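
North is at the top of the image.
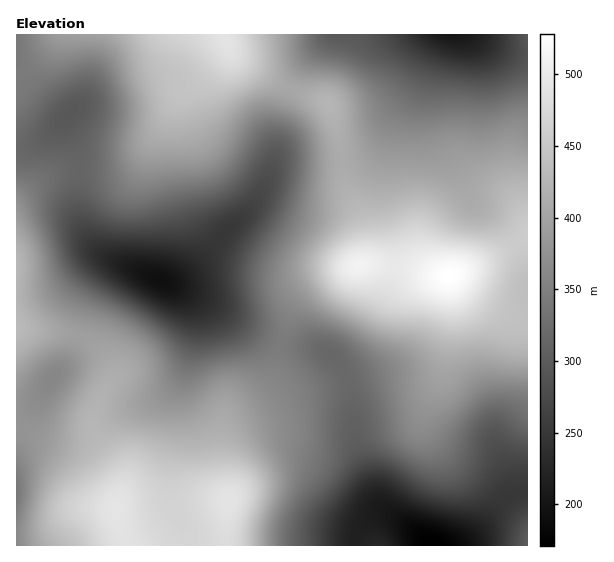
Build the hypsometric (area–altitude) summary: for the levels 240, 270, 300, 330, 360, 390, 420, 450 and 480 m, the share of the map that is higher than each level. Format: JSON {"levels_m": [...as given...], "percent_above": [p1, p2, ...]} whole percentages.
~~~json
{"levels_m": [240, 270, 300, 330, 360, 390, 420, 450, 480], "percent_above": [94, 88, 81, 68, 55, 40, 24, 14, 5]}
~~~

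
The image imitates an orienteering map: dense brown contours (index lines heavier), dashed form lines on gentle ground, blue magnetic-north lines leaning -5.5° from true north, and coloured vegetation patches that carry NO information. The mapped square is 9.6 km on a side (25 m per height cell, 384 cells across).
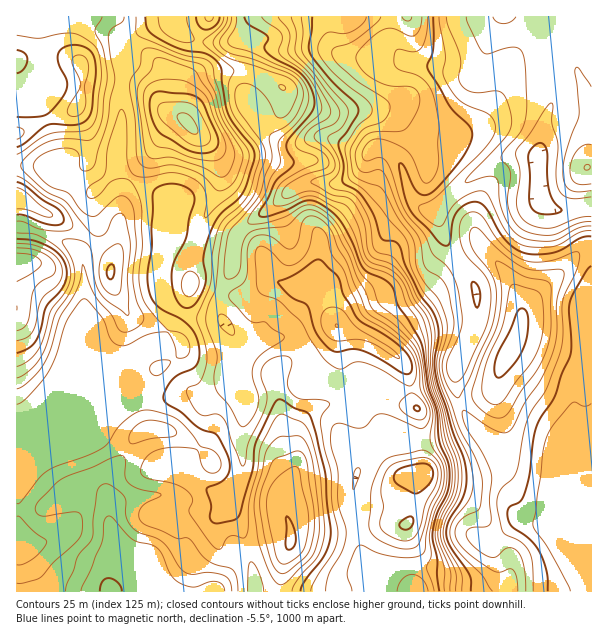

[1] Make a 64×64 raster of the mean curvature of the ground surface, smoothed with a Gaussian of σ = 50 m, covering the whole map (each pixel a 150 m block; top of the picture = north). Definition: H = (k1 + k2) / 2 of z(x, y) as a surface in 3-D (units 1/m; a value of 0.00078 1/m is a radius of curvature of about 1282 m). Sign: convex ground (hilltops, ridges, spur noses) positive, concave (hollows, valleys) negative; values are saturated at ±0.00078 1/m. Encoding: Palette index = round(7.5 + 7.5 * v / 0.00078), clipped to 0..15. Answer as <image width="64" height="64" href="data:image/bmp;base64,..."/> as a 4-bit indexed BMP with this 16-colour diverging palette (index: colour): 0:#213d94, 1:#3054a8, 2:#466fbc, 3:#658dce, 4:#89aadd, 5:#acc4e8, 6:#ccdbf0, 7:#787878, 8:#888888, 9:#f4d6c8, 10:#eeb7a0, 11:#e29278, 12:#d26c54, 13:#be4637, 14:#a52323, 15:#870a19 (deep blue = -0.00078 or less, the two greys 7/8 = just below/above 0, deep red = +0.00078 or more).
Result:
<image width="64" height="64" href="data:image/bmp;base64,Qk12CAAAAAAAAHYAAAAoAAAAQAAAAEAAAAABAAQAAAAAAAAIAAATCwAAEwsAABAAAAAAAAAAlD0hAKhUMAC8b0YAzo1lAN2qiQDoxKwA8NvMAHh4eACIiIgAyNb0AKC37gB4kuIAVGzSADdGvgAjI6UAGQqHAImHaKmKyod3irqt/XRFeGM1Z4h3d4vulmRXeKuVWIeJeIh3eIqod3eZdnrLhUSMllVVZ3Zmesp4qImHnJVpdnhXeJdmiYZmeahUd3iFNJ62VURmZmVWZoy4iHWclohmeFZnmYiIhmebt0aGRoY0r9uoZVZmZURZ3IVmVayYh1Z3ZmZniZmYic2mWJZHlkau/smHZVZmeK7oM0Q2vKmGV3dmdlVmaLupu4V6lmmVV6vNuHh0VnirzIIBMzarmGVnd1Z2VEVozIZnZpuFapRYqqy5iHVoq87rUAA1eHZlVnd3V4dlRYvJZEVXmWRXZFm6m8l3ZGm8zv1xAUjKQ1Zmd3dZuYdUe7hUREZ3VWVFesqb2WVEV5mK7oMSasg0eHZ3eFnLqnVpqYZmZniIdTWbupvJZDRXh2fNl1NqlDeYZneIV5mql3iqmau8u5dUJJy6mrljNFioZ6zbhGl0WJdmd4hWeJmpiJh4mrunVWQijLq6qXREV6p4nP2FaIVpl2Z3iGZ4maqZl1RVZlRYlzFbusuZhkVWnMu+/YRYh4mYZneId3eIiIq6ZVVVRY3aQDq5vbh2VVV87v/+hVd2iphmZ4h3dmZmeKqWZlVGnepAS7ie2FVWZWiZr/2WZlaKl2ZniHd3dmZmeZdlVVebuEJsyI3XRFZ3ZUNZqHZVVYmXZWd4d3d3d2ZoqXd4qpmWM3u4e8czVndmVFqnVERGiYdmZ3eHd3d3dni7u83aeKhDabl7x0Rnh2VUbMdCI1eZh2Z4d4d3d3d3Z5vN3adXqVNIy5ulNHmoZUSP1yAUaZl2ZmiHh3d3d3ZmeamZdUepUzbMmZZWeZdmev/3ADaaqHZmZ4iHd3d3d2ZndlVlVphUNax2mpmZmImu//UBabuod3dmiYZnd3h3d2ZmVWZnh1U1qmRomYiIiHn/kQSbu6h3iHZ5lmZ3eIiHdmh1RohmZUe4VFVnh3dlRttABZu7qHeIZXmnZWd4iIiHipVGl1VVe9lVVWiXZlRb/DADesuoiIdVeal1VniId3ibuXiXVWaM+3ZmaIZVRa/7IAFazKmZhlV5qpZWeId3d4mqvKdmZnrMp1Z5dVVp//kQAUjNuZqXVnmKp0V3d3d2Z2e9p3dmZomXVYl1V7//6UARJr26mqhmeIq4RGd3eHVWZ72WZmZlVWZWmnec/+qqhTITjMqaqXVnm7hEVmaKlleK3IVVV3dmVGi9zN/rhnqnZCFaypqqdVbLuENWVXvKiaqoZERYmIdlat/bu5dVi6d3MTi7mqp1VtunQ0VUau25hlZkNHmWZnZ5zbhVVWnNhXdCN7uqumRXyodkM0aKunVDanM2ioVFiHiZqVI1irlVdkM3vKq5U0apeKcxSLy3QyW+kkqph2eZZ4eadEe6Y0eGQya8q7lTRodp2kBL/aZDNt/WOKiKqbp4mph2e/xBWZZDJ8yau4VFd2jtUF78dERHz/kiZ4u5rLmst2i++jJ6hTI424iruVSZiv5AXvx0RFerylAWm7dpy5vIWMymE4l0M2zqd4rMhM3v/CBc/pVFV5qZcAespjWbmcozaHUzeFNYz8hmeL2k3//FAXnOtlVWi6lxCdymNHqYyjAnmWVmRYztlmeInMeahSAWl53IVWZ6uoIJ/JZFe7mYQSjLl1RIvcllV3Z77SIAA4qFfMdFZmjKcgbtp1aN+3eFN8uoU1nNqGVWVFnfABWtyWWMtkV2aNxzAWmpeM/6Z6dIuYdDe9ynZERDRqwVv/+WVq3IVXdnzYZhAGmc/8dop1qmQgOc3KdURFQzRp3/+lNHnMlmd2WdqKggBH39hpuVe5IBAYvLl1RFVTIQ/9h3U0aLuGVmZFq5u6YQCMpmzYSMYDhAOKqXZVVVd1L8YjZkNHqXVVVUSLuqqlAAZiKLdatAfrQCeql3ZUarqLcyNXdUaHVVRERIvLqHZBAAATRXujGe2UAnq5h0RpzcUyRWiqdWVodUVWi8uWVpqFWccSfZEqy7lRJqunRFjOxCNVZ7yFVpynVneJq7l4rN7/+iBscEqpm6dDWZZEWL3HQ0VEi3NGnLhomZms3Jh3nf+2ICdCepiJqpZEVDRXm7x0RER6czWKuGnN3Mu6hkI1dkRBAjaZh3iJqoZVQ1aJr8hlVoqDJHmoet/9uGRFZBABSIQjeZh3iImaqphUZ4id3KmZm5QkaKmL7dp1M1m6YiWadWmZiHiImZmqqWV4iIeKq83LlSJZy73bqEI0at2oi8uZqoiIiIiImZmZdXiIhVZ4z/uEIlrtzMunITVYzamsy7qqiIiIiHeImIh1V4iWZmV9+mMTfNuZrMgxNFi8uqqYmZmZmZmHZniYh4dWiZd3ZVnaZCScyGebuTE1ec/9lmZ4iImrqYZVaImHh1aJl3dlR8uFNZqnZ4h2Q1it//t1VmZmZ5uoZUVniYh2Z4mJdmZp3JZFZniauneJve7uyFRWZlVWeHVWZWeIiHVomIuGZ5z9hDRWrNzN3LzduHdlREVlVnZVVniGZ3iIdmiYjJd4vf2TJHvup2nJVnYxEjMzNFVndmeIiIdneIh2aIiJh4mau4QlrchBJEABREVlQzNGZVZleqiIdmd3iIZoiIZmd3h2ZEaIUxI2UAJ5vduGVXmWVEWbl3dmd3d4hneIhmZmZmZleXUzRGvrVHmquodmi7p1V7ynZWZ3d3d2eIiHd3ZmeZirhmZmjv/FRVRWZlabzLqb7qZEV3iIiHd4iI"/>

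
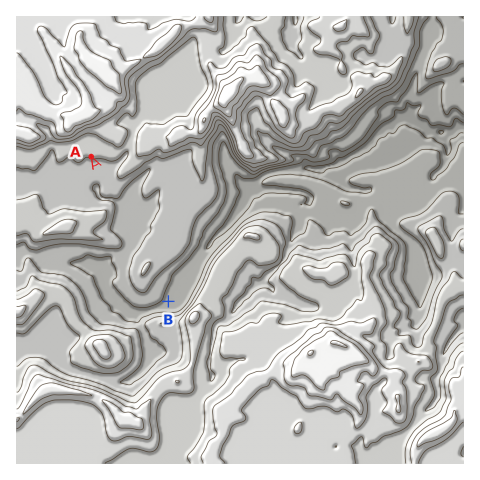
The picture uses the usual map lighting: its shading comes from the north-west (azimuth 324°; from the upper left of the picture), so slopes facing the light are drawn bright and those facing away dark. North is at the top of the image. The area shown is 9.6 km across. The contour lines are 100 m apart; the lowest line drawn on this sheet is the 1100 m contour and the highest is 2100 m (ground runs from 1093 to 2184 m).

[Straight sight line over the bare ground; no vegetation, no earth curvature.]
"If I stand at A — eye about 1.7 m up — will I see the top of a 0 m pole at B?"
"No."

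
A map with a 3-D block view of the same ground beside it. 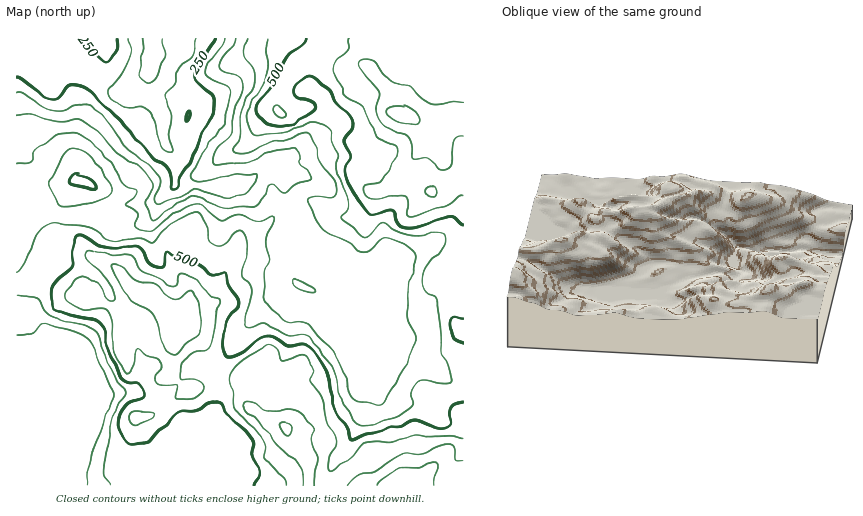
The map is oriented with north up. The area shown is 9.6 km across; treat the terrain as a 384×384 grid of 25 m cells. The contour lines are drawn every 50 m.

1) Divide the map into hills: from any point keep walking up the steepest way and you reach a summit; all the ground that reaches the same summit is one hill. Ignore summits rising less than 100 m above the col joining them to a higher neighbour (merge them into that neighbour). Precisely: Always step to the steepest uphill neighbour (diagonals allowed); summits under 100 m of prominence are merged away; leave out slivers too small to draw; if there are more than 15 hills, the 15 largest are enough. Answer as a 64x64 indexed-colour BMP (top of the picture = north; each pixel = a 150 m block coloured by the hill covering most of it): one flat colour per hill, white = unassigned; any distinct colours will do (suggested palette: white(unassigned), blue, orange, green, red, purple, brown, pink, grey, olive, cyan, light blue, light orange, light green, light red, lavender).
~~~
<image width="64" height="64" href="data:image/bmp;base64,Qk12CAAAAAAAAHYAAAAoAAAAQAAAAEAAAAABAAQAAAAAAAAIAAATCwAAEwsAABAAAAAAAAAA////ALR3HwAOf/8ALKAsACgn1gC9Z5QAS1aMAMJ34wB/f38AIr28AM++FwDox64AeLv/AIrfmACWmP8A1bDFABERERERERERERERERERERERERERERERERERERERERERERERERERERERMxEREREREREREREREREREREREREREREREREREREREREzMREREREREREREREREREREREREREREREREREREREREzMzEREREREREREREREREREREREREREREREREREREREzMzMzEREREREREREREREREREREREREREREREREREzMzMzMzMxERERERERERERERERERERERERERERERERMzMzMzMzMzMREREREREREREREREREREREREREREREREzMzMzMzMzMzMRERERERERERERERERERERERERERERETMzMzMzMzMzMxERERERERERERERERERERERERERERERMzMzMzMzMzMzEREREREREREREREREREREREREREREREzMzMzMzMzMzMRERERERERERERERERERERERERERERERMzMzMzMzMzMxEREREREREREREREREREREREREREREREzMzMzMzMzMzMREREREREREREREREREREREREREREREzMzMzMzMzMzMxERERERERERERERERERERERERERERETMzMzMzMzMzMzERERERERERERERERERERERERERERERMzMzMzMzMzMzMRERERERERERERERERERERIiEREREREzMzMzMzMzMzMRERERERERERERERERERERIiIREREREzMzMzMzMzMzMzERERERERERERERERESIiIiIhEREREzMzMzMzMzMzMzMxERERERERERERERESIiIiIiEREzMzMzMzMzMzMzMzMzMRERERERERERERESIiIiIiIRERMzMzMzMzMzMzMzMzMxERERERERERERERIiIiIiIhERMzMzMzMzMzMzMzMzMzMRERERERERERERIiIiIiIiEREzMzMzMzMzMzMzMzMzMzEREREREREREREiIiIiIiIREzMzMzMzMzMzMzMzMzMzMRERERERERERESIiIiIiIhEzMzMzMzMzMzMzMzMzMzMzERERERERERESIiIiIiIiETMzMzMzMzMzMzMzMzMzMzMxERERERERERIiIiIiIiIREzMzMzMzMzMzMzMzMzMzMzMxERERERERIiIiIiIiIhETMzMzMzMzMzMzMzMzMzMzMzEREREREREiIiIiIiIiEREzMzMzMzMzMzMzMzMzMzMzMREREREREiIiIiIiIiIRETMzMzMzMzMzMzMzMzMzMzMxEREREREiIiIiIiIiIhEREzMzMzMzMzMzMzMzMzMzMzEREREREiIiIiIiIiIiERERMzMzMzMzMzMzMzMzMzMzMREREREiIiIiIiIiIiIREREzMzMzMzMzMzMzMzMzMzMzEREREiIiIiIiIiIiIhERETMzMzMzMzMzMzMzMzMzMzMREREiIiIiIiIiIiIiEREREzMzMzMzMzMzETMzMzMzMxERIiIiIiIiIiIiIiIRERETMzMzMzMzMzERETMzMzMzMzIiIiIiIiIiIiIiIhERERMzMzMzMzMzEREREzMzMzMzMiIiIiIiIiIiIiIiEREREzMzMzMzMzERERETMzMzMzMyIiIiIiIiIiIiIiIRERERMzMzMzMzEREREREzMzMzMyIiIiIiIiIiIiIiIhERERERERMzMzMRERERETMzMzMzIiIiIiIiIiIiIiIiERERERERERERMxERERERMzMzMzIiIiIiIiIiIiIiIiIREREREREREREREREREREzMzMzIiIiIiIiIiIiIiIiIhEREREREREREREREREREzMzMzMiIiIiIiIiIiIiIiIiERERERERERERERESIiIiIiMzMzIiIiIiIiIiIiIiIiIRERERERERERERERIiIiIiIjMzIiIiIiIiIiIiIiIiIhEREREREREREREREiIiIiIiIiIiIiIiIiIiIiIiIiIiERERERERERERERESIiIiIiIiIiIiIiIiIiIiIiIiIiIREREREREREREREREiIiIiIiIiIiIiIiIiIiIiIiIiIhERERERERERERERERIiIiIiIiIiIiIiIiIiIiIiIiIiEREREREREREREREREiIiIiIiIiIiIiIiIiIiIiIiIiIRERERERERERERERERIiIiIiIiIiIiIiIiIiIiIiIiIhEREREREREREREREREiIiIiIiIiIiIiIiIiIiIiIiIiERERERERERERERERERIiIiIiIiIiIiIiIiIiIiIiIiIREREREREREREREREREiIiIiIiIiIiIiIiIiIiIiIiIhERERERERERERERERESIiIiIiIiIiIiIiIiIiIiIiIiERERERERERERERERESIiIiIiIiIiIiIiIiIiIiIiIiIRERERERERERERERESIiIiIiIiIiIiIiIiIiIiIiIiIhEREREREREREREREiIiIiIiIiIiIiIiIiIiIiIiIiIiERERERERERERESIiIiIiIiIiIiIiIiIiIiIiIiIiIiIRERERERERERESIiIiIiIiIiIiIiIiIiIiIiIiIiIiIhERERERERERERIiIiIiIiIiIiIiIiIiIiIiIiIiIiIiERERERERERERESIiIiIiIiIiIiIiIiIiIiIiIiIiIiIRERERERERERERIiIiIiIiIiIiIiIiIiIiIiIiIiIiIhERERERERERERIiIiIiIiIiIiIiIiIiIiIiIiIiIiIi"/>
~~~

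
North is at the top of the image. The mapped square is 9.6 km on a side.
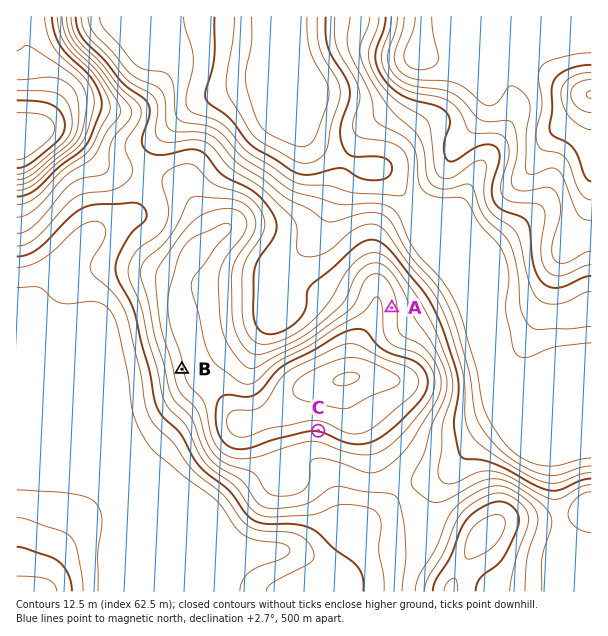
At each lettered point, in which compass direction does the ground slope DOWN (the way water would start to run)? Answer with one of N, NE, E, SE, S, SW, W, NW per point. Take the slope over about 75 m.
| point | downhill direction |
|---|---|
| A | E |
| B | W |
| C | S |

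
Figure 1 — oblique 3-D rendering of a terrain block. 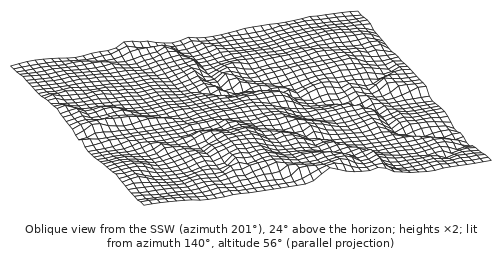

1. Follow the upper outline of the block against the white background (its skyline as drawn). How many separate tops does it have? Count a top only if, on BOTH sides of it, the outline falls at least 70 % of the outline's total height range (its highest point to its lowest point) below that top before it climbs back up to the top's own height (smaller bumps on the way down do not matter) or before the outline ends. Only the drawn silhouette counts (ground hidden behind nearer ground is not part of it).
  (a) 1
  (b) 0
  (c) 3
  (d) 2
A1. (b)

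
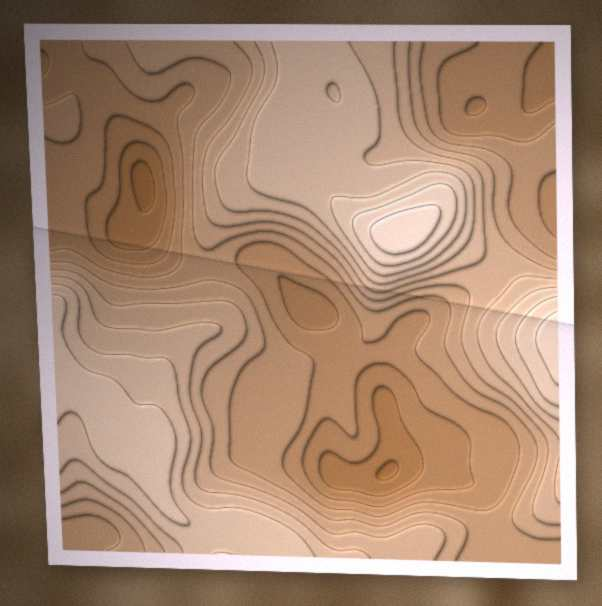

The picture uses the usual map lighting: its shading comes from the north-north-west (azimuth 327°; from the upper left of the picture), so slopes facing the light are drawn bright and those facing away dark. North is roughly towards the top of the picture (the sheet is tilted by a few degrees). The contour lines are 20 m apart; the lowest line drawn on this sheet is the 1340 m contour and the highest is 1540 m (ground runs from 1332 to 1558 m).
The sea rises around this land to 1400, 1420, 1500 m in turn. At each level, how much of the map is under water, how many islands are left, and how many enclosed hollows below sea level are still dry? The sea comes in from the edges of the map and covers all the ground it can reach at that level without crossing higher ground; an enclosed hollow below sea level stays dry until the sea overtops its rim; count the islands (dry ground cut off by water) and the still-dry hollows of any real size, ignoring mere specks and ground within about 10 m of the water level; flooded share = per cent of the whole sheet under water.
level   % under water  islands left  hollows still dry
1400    14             0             1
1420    45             0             0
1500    91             1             0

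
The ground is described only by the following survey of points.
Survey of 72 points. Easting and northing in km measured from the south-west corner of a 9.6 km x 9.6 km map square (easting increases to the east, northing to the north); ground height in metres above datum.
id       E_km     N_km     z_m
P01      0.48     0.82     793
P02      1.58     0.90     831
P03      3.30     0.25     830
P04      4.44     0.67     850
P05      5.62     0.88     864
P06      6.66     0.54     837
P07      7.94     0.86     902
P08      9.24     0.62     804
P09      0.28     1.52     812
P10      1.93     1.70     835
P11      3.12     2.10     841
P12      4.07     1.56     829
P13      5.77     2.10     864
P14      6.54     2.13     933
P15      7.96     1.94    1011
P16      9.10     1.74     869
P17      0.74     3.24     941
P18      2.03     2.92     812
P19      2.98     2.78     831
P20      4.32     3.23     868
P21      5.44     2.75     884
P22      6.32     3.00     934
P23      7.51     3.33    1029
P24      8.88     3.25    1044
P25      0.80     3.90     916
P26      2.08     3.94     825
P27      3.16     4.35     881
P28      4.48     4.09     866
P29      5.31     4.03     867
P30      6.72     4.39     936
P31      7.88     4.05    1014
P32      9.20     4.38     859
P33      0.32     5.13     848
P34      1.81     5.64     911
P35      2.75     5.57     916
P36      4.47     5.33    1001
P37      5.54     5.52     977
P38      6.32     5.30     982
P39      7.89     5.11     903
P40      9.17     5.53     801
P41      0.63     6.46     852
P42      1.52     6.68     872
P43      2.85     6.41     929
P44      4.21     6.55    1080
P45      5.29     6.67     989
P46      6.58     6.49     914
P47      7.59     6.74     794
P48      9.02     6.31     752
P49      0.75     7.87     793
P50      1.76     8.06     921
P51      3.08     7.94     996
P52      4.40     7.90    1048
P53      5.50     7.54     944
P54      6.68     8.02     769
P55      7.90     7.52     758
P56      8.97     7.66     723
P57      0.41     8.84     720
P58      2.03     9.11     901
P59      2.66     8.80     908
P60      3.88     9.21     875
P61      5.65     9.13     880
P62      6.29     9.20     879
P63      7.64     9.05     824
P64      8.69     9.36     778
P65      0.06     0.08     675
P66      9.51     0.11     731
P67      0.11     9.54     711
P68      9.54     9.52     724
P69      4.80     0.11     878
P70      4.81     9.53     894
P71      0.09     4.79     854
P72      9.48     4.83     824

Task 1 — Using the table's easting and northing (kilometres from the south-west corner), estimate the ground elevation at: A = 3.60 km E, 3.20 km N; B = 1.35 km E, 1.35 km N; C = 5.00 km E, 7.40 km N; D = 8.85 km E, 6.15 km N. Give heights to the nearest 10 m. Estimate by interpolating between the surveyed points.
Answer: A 860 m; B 830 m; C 1040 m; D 770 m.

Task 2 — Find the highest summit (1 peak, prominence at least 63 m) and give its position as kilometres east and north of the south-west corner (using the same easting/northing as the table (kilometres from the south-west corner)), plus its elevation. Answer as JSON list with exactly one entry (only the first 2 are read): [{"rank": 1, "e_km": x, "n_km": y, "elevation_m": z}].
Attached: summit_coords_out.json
[{"rank": 1, "e_km": 4.16, "n_km": 6.49, "elevation_m": 1083}]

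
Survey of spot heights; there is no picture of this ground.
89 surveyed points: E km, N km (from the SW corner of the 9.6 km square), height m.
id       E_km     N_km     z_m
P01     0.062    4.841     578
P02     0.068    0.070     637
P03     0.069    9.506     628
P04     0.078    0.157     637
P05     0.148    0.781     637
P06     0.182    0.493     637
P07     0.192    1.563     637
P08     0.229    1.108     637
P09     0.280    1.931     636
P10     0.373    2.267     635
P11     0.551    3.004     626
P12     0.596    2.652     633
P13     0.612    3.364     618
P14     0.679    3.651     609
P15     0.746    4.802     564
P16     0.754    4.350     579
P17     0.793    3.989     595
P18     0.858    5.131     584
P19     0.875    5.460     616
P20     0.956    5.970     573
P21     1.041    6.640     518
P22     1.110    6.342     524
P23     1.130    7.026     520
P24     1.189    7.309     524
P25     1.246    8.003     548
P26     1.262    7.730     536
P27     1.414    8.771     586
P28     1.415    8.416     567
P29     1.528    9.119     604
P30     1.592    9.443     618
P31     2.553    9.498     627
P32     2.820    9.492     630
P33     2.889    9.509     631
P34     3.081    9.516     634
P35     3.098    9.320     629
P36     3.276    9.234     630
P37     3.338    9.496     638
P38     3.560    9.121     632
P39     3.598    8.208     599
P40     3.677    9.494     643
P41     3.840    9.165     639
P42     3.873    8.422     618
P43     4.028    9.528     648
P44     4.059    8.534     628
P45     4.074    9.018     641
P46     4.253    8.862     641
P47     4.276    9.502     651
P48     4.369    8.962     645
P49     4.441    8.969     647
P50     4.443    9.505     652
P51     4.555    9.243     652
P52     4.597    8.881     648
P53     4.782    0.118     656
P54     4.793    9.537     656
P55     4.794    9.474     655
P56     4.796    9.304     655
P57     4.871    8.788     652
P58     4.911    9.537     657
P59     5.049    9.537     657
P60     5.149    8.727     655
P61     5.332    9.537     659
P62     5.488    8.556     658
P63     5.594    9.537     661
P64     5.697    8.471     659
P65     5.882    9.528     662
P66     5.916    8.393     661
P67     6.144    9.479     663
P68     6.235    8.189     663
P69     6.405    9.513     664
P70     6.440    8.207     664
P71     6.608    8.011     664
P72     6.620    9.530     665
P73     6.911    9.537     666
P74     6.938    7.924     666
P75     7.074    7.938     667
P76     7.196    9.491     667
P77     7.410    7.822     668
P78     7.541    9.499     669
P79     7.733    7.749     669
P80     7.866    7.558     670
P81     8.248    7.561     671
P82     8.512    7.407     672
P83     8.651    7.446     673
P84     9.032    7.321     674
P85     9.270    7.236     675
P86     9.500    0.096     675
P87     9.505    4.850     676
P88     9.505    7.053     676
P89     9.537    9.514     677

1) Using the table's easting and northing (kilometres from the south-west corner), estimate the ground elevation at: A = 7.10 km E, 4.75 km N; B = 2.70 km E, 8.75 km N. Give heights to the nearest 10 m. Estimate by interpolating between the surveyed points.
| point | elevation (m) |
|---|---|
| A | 670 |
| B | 600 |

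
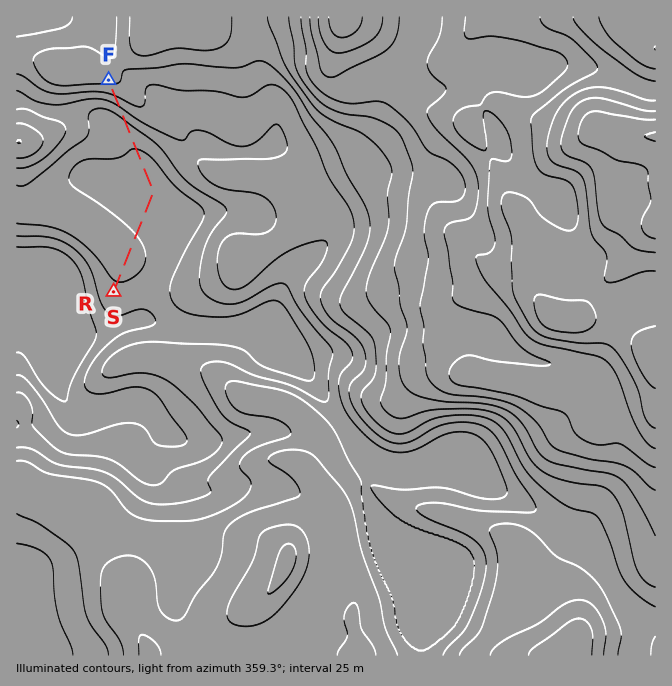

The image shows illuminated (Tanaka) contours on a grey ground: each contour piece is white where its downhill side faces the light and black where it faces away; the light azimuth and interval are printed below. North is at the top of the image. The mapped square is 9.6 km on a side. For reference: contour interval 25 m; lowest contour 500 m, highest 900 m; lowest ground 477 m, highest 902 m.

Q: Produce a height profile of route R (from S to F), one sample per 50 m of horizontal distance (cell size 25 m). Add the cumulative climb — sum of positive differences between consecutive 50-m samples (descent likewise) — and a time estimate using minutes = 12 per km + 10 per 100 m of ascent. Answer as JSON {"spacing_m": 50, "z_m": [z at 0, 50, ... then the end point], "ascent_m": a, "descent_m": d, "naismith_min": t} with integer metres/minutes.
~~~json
{"spacing_m": 50, "z_m": [543, 545, 547, 550, 552, 553, 555, 557, 558, 559, 560, 560, 560, 560, 559, 557, 556, 553, 551, 548, 546, 544, 544, 544, 544, 544, 544, 544, 544, 544, 544, 544, 544, 544, 544, 544, 544, 544, 544, 544, 544, 544, 544, 545, 547, 548, 550, 551, 553, 554, 556, 559, 562, 565, 569, 573, 578, 583, 588, 594, 600, 607, 614, 622, 629, 636, 643, 649, 654, 655], "ascent_m": 129, "descent_m": 16, "naismith_min": 54}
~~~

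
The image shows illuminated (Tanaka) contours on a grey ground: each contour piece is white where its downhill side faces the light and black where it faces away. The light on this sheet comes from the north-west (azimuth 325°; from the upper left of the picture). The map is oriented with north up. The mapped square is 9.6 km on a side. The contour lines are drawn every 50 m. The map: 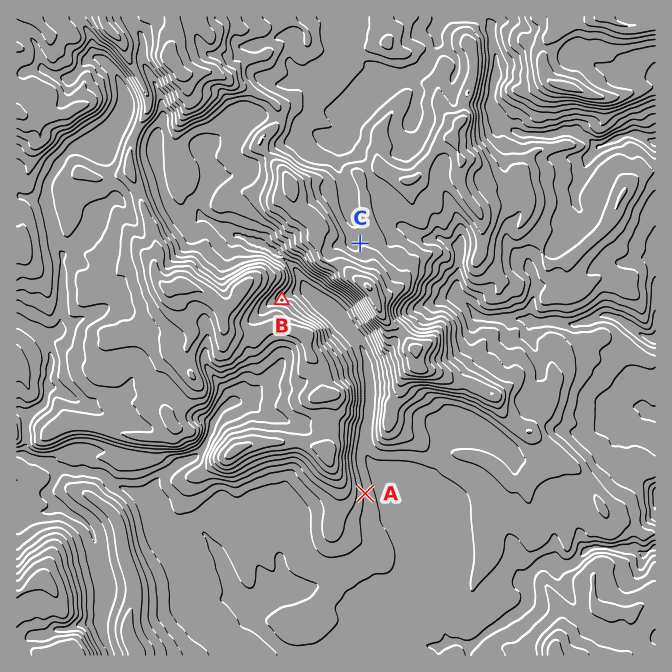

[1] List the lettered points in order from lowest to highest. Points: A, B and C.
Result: A B C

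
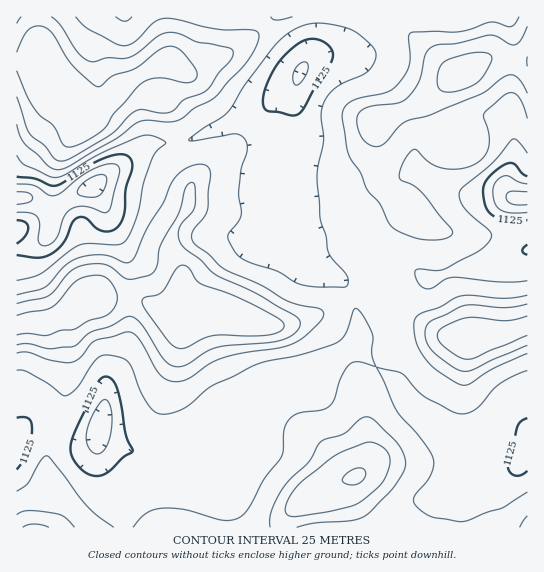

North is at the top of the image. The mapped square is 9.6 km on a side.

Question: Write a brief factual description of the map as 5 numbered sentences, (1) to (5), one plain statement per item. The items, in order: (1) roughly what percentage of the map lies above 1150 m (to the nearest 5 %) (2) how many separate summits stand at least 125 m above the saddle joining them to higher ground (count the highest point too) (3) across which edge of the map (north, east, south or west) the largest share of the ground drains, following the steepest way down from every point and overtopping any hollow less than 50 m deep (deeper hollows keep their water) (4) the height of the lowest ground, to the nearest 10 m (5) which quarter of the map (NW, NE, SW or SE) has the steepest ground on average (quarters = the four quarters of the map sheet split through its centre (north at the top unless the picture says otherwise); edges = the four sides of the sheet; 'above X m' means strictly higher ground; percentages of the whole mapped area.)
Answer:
(1) Roughly 65 % of the ground is higher than 1150 m.
(2) Counting only tops that stand 125 m proud, the map has 1 summit.
(3) The largest share of the runoff leaves by the western edge.
(4) The lowest point is down at roughly 1060 m.
(5) The steepest ground, on average, is in the north-west quarter.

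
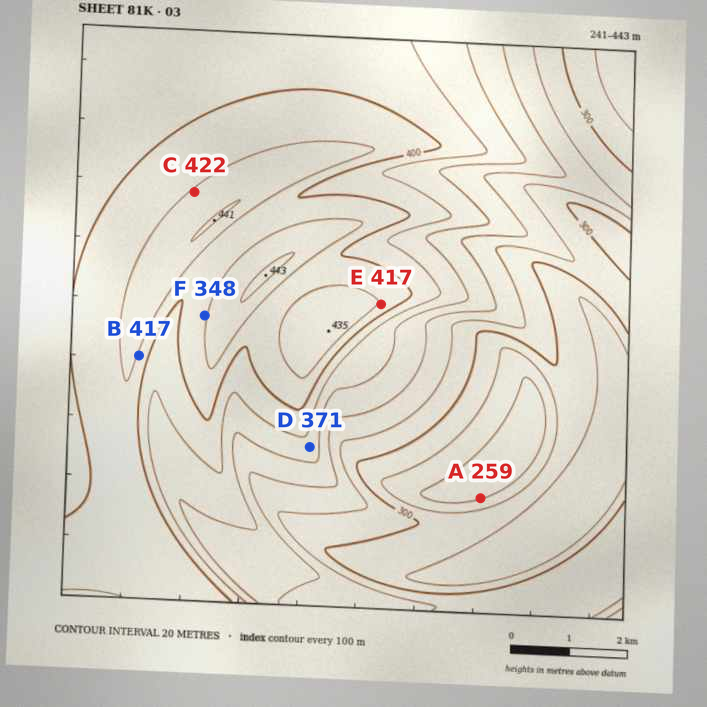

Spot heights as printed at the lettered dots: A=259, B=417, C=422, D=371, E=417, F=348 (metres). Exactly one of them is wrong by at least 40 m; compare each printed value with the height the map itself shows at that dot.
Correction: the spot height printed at F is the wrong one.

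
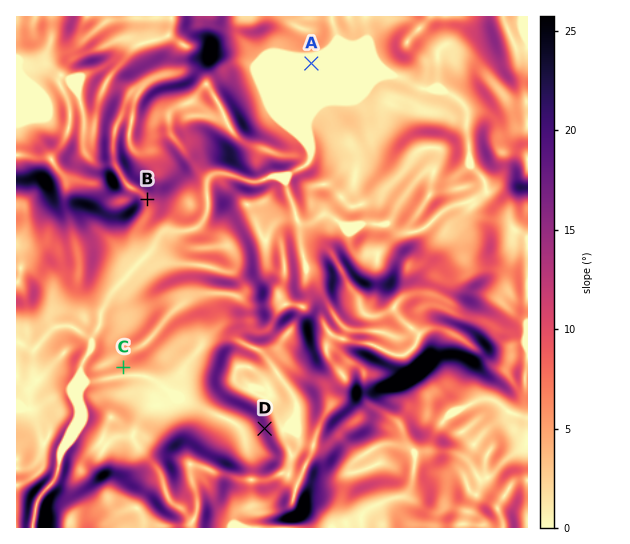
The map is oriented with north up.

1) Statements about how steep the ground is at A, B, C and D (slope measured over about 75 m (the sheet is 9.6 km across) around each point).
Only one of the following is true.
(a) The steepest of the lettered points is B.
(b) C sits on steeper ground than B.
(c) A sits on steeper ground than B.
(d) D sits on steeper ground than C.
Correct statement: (d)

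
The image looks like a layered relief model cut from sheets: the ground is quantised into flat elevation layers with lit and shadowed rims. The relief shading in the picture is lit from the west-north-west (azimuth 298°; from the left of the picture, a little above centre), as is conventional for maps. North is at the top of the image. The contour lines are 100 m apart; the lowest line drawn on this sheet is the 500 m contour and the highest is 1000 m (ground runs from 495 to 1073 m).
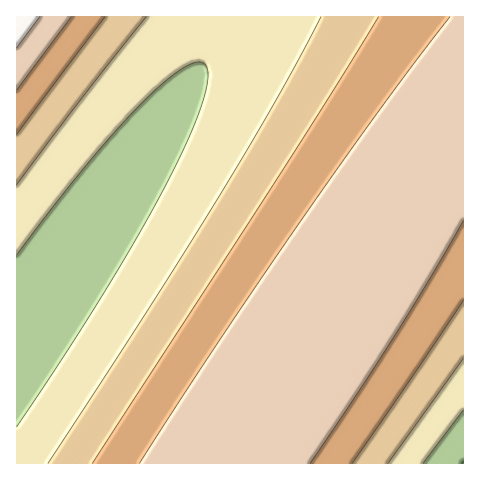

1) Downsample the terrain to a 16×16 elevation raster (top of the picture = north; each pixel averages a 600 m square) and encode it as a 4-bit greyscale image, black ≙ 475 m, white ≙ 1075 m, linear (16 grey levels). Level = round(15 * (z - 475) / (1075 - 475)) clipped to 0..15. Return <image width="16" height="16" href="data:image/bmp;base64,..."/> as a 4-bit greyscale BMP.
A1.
<image width="16" height="16" href="data:image/bmp;base64,Qk32AAAAAAAAAHYAAAAoAAAAEAAAABAAAAABAAQAAAAAAIAAAAATCwAAEwsAABAAAAAAAAAAAAAAABEREQAiIiIAMzMzAERERABVVVUAZmZmAHd3dwCIiIgAmZmZAKqqqgC7u7sAzMzMAN3d3QDu7u4A////AEZ5rM3cuoZCRWibzd3Ll1M0V4q83cupdSNGeazN3LqGI0Vom83cy5ciNFeKvN3LqSIjRnmszcy6MiNFaJvM3LozIjRXmrzMy0MyNFaJq8zLVDMzRXibzMx1QzM0Z5q8zIZUMzRWiavMqGVDNEZ4m7y5dkQzRWeau9uXVENEV4mr"/>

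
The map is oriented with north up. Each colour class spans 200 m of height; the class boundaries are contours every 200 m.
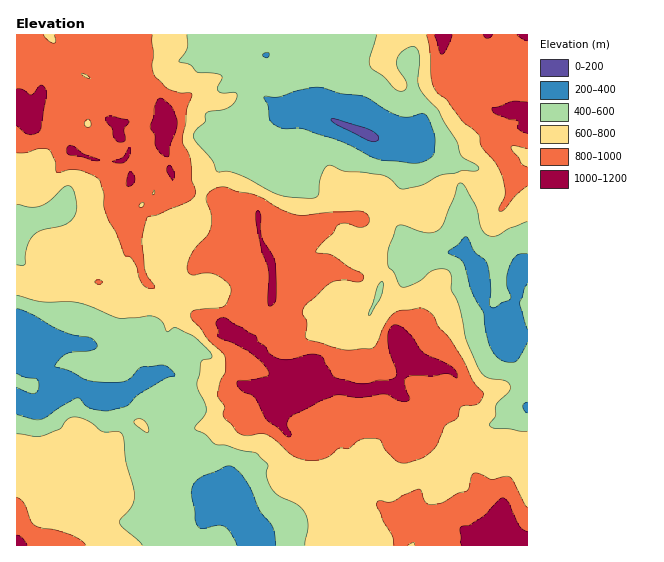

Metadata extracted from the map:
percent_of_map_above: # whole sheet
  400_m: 91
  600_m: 66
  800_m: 34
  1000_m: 6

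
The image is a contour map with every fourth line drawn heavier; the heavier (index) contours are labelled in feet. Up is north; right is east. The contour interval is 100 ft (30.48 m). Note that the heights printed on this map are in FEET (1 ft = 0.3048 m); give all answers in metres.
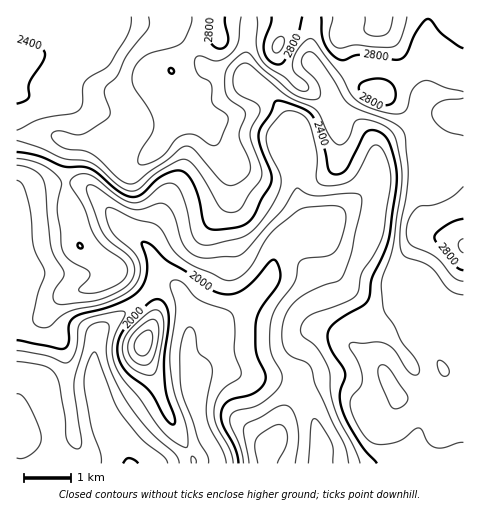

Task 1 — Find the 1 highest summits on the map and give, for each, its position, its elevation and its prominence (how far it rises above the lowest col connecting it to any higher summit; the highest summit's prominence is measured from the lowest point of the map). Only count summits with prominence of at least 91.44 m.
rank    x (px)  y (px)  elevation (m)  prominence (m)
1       144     343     720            125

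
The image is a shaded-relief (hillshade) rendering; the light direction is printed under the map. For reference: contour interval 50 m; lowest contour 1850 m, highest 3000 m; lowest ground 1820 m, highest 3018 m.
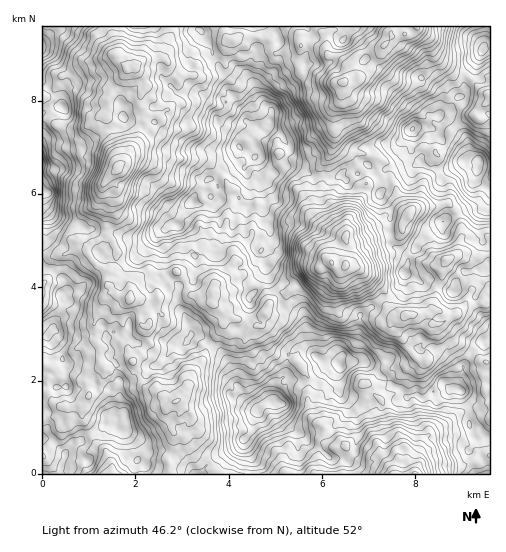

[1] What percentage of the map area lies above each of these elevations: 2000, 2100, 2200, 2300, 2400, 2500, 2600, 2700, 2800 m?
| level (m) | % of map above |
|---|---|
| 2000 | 96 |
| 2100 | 89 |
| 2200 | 78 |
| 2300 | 62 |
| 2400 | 44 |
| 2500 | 25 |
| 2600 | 13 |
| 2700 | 7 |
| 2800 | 4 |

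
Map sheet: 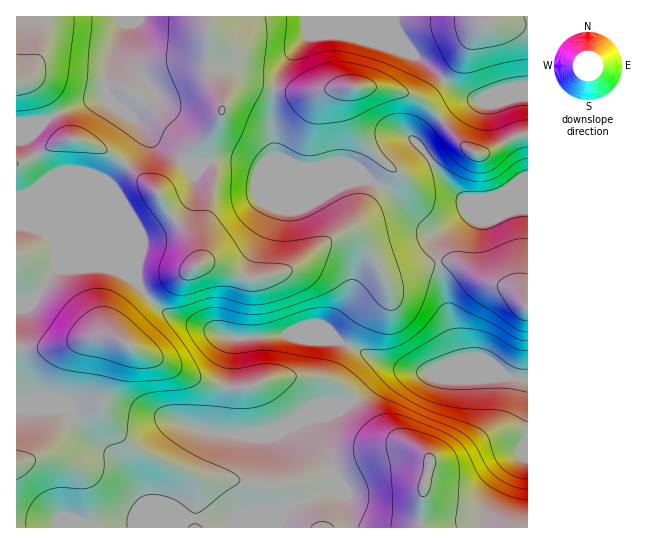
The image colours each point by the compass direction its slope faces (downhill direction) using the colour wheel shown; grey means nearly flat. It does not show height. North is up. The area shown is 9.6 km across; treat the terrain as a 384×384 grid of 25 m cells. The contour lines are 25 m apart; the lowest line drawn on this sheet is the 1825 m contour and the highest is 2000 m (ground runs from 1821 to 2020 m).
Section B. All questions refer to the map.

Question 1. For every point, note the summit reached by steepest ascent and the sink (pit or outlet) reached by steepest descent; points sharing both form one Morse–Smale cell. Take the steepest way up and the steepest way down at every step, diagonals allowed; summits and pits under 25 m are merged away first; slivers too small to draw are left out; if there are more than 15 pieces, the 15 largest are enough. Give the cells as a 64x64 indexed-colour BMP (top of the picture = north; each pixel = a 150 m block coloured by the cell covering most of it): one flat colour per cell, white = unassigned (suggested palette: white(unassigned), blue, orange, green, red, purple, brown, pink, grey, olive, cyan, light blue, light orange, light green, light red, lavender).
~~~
<image width="64" height="64" href="data:image/bmp;base64,Qk12CAAAAAAAAHYAAAAoAAAAQAAAAEAAAAABAAQAAAAAAAAIAAATCwAAEwsAABAAAAAAAAAA////ALR3HwAOf/8ALKAsACgn1gC9Z5QAS1aMAMJ34wB/f38AIr28AM++FwDox64AeLv/AIrfmACWmP8A1bDFABERERERERERERERERERERETMzMzMzMzMzMzMzMzMzMzERERERERERERERERERERERMzMzMzMzMzMzMzMzMzMzMRERERERERERERERERERERETMzMzMzMzMzMzMzMzMzMxERERERERERERERERERERERETMzMzMzMzMzMzMzMzMzERERERERERERERERERERERERERMzMzMzMzMzMzMzMzMRERERERERERERERERERERERERETMzMzMzMzMzMzMzMxERERERERERERERERERERERERERMzMzMzMzMzMzMzMzEREREREREREREREREREREREREREzMzMzMzMzMzMzMzMREREREREREREREREREREREREREzMzMzMzMzMzMzMzMxERERERERERERERERERERERERETMzMzMzMzMzMzMzMzERERERERERERERERERERERERETMzMzMzMzMzMzMzMzMRERERERERERERERERERERERERMzMzMzMzMzMzMzMzMxEREREREREREREREREREREREREzMzMzMzMzMzMzMzMzERERERERERERERERERERERERETMzMzMzMzMzMzMzMzMRERERERERERERERERERERERERETMzMzMzMzMzMzMzMxEREREREREREREREREREREREREREzMzMzMzMzMzMzMzEREREREREREREREREREREREREREREzMzMzMzMzMzMzMRERERERERERERERERERERERERERERMzMzMzMzMzMzMxERERERERERERERERERERERERERERETMzMzMzMzMzMzEREREREREREREREREREREREREREREREzMyIiIiIimZkRERERERERERERERERERERERERERERESIiIiIiKZmZmREREREREREREREREREREREREREREREiIiIiIimZmZmZERERERERERERERERERERERERERERIiIiIiIiKZmZmZkRERERERERERERERERERERERESIiIiIiIiIiIpmZmZmRERERERERERERERERIiIiIiIiIiIiIiIiIiIimZmZmZEREREREREREREREiIiIiIiIiIiIiIiIiIiIimZmZmZkRERERERERERERIiIiIiIiIiIiIiIiIiIiIiKZmZmZmRERERERERERESIiIiIiIiIiIiIiIiIiIiIiIpmZmZmZERERERERERESIiIiIiIiIiIiIiIiIiIiIiIimZmZmZ0RERERERERESIiIiIiIiIiIiIiIiIiIiIiIiKZmZmZ3RERERERERESIiIiIiIiIiIiIiIiIiIiIiIiKZmZmd3dERERERERESIiIiIiIiIiIiIiIiIiIiLiIiIpmZnd3d0RERERERESIiIiIiIiIiIiIiIiIiIiLu7uIimZ3d3d3RERERERESIiIiIiIiIiIiIiIiIiIiIu7u7u7d3d3d3dEREREREiIiIiIiJCIiIiIiIiIiIiIu7u7u7t3d3d3d0RERESIiIiIiIiIkIiIiIiIiIiIiIu7u7u7u3d3d3d3REREiIiIiIiIiIkQiIiIiIiIiIiIu7u7u7u7d3d3d3dESIiIiIiIiIiIiREIiIiIiIiIiIi7u7u7uZu3d3d3d0iIiIiIiIiIiIiREQiIiIiIiIiIiIu7u7uZmZt3d3d3SIiIiIiIiIiIiRERCIiIiIiIiIiIi7u7uZmZmZmbMzdIiIiIiIiIiIiJEREIiIiIiIiIiIiIu7uZmZmZmzMzMwiIiIiIiIiIiJEREQiIiIiIiIiIiIi7uZmZmZmzMzMzCIiIiIiIiIiJEREREIiIiIiIiIiIiIuZmZmZmzMzMzMIiIiIiIiIiJEREREQiIiIiIiIiiIiIhmZmZmzMzMzMwiIiIiIiIiJERERERCIiIiIiIoiIiIiGZmZmzMzMzMzCIiIiIiIiJERERERCIiIiIiKIiIiIiIZmZmzMzMzMzMIiIiIiIiREREREREIiIiIiiIiIiIiIZmZmzMzMzMzMwiIiIiIiREREREREQiIiIiiIiIiIiIZmZmbMzM///MzCIiIiJERERERERERCIiIiKIiIiIiIZmZmbMzM////zMIiIiREREREREREREQiIiIoiIiIiIhmZmZmzM//////8iIiRERERERERERERCIiIiiIiIiIhmZmZmZsz//////wAABEREREREREREREQiIiKIiIiIiGZmZmZmb///////AAAKpEREQERERERERCIiIoiIiIiGZmZmZmZVX/////8AAKqqqkQABEREREREIiIiiIiIiIZmZmZmZVVVX////wAKqqqqoAAAREREREuyIiKIhViIiGZmZlVVVVV3d///AKqqqqqgAABERERES7u7u1VVVVVVVVVVVVVVd3d3d3cAqqqqqqAAAERERES7u7u7tVVVVVVVVVVVVVd3d3d3dwCqqqqqqgAERERERLu7u7u1VVVVVVVVVVVVd3d3d3d3AKqqqqqqAEREREREu7u7u7tVVVVVVVVVVVd3d3d3d3cAqqqqqqoERERERES7u7u7u7VVVVVVVVVXd3d3d3d3dwCqqqqqqgRERERERLu7u7u7tVVVVVVVVVd3d3d3d3d3AKqqqqqqpEREREREu7u7u7u7VVVVVVVVd3d3d3d3d3cAqqqqqqqkRERERES7u7u7u7u7tVVVVVV3d3d3d3d3dwCqqqqqqqRERERERLu7u7u7u7u7tVVVV3d3d3d3cAAA"/>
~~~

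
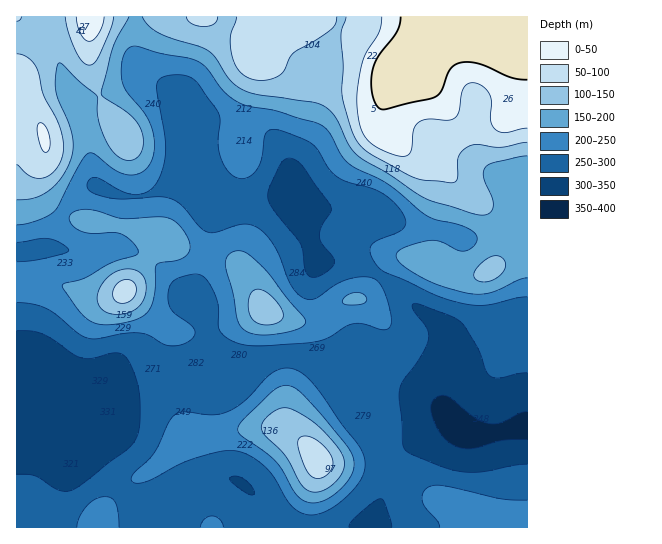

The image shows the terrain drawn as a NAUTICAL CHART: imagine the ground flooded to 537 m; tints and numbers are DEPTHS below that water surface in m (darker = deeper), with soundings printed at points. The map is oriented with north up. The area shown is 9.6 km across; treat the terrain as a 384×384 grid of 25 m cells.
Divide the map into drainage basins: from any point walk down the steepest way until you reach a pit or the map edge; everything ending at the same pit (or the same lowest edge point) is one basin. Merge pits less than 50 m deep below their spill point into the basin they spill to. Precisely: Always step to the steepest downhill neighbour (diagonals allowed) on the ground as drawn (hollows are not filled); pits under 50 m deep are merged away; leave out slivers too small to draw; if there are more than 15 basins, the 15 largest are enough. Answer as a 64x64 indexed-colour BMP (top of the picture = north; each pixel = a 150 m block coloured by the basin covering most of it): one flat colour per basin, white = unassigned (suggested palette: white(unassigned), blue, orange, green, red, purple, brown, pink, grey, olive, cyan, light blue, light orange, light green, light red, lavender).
<image width="64" height="64" href="data:image/bmp;base64,Qk12CAAAAAAAAHYAAAAoAAAAQAAAAEAAAAABAAQAAAAAAAAIAAATCwAAEwsAABAAAAAAAAAA////ALR3HwAOf/8ALKAsACgn1gC9Z5QAS1aMAMJ34wB/f38AIr28AM++FwDox64AeLv/AIrfmACWmP8A1bDFADMzMzMzERERERERERERERERERERERERERERERERERERMzMzMzMxEREREREREREREREREREREREREREREREREREzMzMzMzERERERERERERERERERERERERERERERERERETMzMzMzMxERERERERERERERERERERERERERERERERERMzMzMzMzMREREREREREREREREREREREREREREREREREzMzMzMzMzERERERERERERERERERERERERERERERERETMzMzMzMzMzERERERERERERERERERERERERERERERERMzMzMzMzMzMxEREREREREREREREREREREREREREREREzMzMzMzMzMzMRERERERERERERERERERERERERERERETMzMzMzMzMzMzERERERERERERERERERERERERERERERMzMzMzMzMzMzMzEREREREREREREREREREREREREREREzMzMzMzMzMzMzMzERERERERERERERERERERERERERETMzMzMzMzMzMzMzMzMzMxEzERERERERERERERERERERMzMzMzMzMzMzMzMzMzMzMzMREREREREREREREREREREzMzMzMzMzMzMzMzMzMzMzMxERERERERERERERERERETMzMzMzMzMzMzMzMzMzMzMzERERERERERERERERERERMzMzMzMzMzMzMzMzMzMzMzMREREREREREREREREREREzMzMzMzMzMzMzMzMzMzMzMxERERERERERERERERERETMzMzMzMzMzMzMzMzMzMzMzERERERERERERERERERERMzMzMzMzMzMzMzMzMzMzMzMREREREREREREREREREREzMzMzMzMzMzMzMzMzMzMzMxERERERERERERERERERETMzMzMzMzMzMzMzMzMzMzMzERERERERERERERERERERMzMzMzMzMzMzMzMzMzMzMzMREREREREREREREREREREzMzMzMzMzMzMzMzMzMzMzMxERERERERERERERERERETMzMzMzMzMzMzMxMzMzMzMzERERERERERERERERERERMzMzMzMzMzMzERERERMzMzEREREREREREREREREREREzMzMzMzMzMzERERERERMzIiIiERERERERERERERERETMzMzMzMzMzERERERERERIiIiIiERERERERERERERERMzMzMzMzMzERERERERERIiIiIiIiEREREREREREREREzMzMzEREREREREREREREiIiIiIiIiERERERERERERETMzMREREREREREREREREiIiIiIiIiIhERERERERERERERERERERERERERERERESIiIiIiIiIiERERERERERERERERERERERERERERERESIiIiIiIiIiIhERERERERERERERERERERERERERERESIiIiIiIiIiIiIRESERERERERERERERERERERERESIiIiIiIiIiIiIiIiIiIRERERERERERERERERERERIiIiIiIiIiIiIiIiIiIiIiERERERERERERERERERESIiIiIiIiIiIiIiIiIiIiIiIREREREREREREREREREiIiIiIiIiIiIiIiIiIiIiIiIhEREREREREREREREREiIiIiIiIiIiIiIiIiIiIiIiIiERERERERERERERERESIiIiIiIiIiIiIiIiIiIiIiIiIRERERERERERERERERIiIiIiIiIiIiIiIiIiIiIiIiIiEREREREREREREREREiIiIiIiIiIiIiIiIiIiIiIiIiIRERERERERERERERESIiIiIiIiIiIiIiIiIiIiIiIiIhERERERERERERERERIiIiIiIiIiIiIiIiIiIiIiIiIiEREREREREREREREREiIiIiIiIiIiIiIiIiIiIiIiIiIRERERERERERERERESIiIiIiIiIiIiIiIiIiIiIiIiERERERERERERERERESIiIiIiIiIiIiIiIiIiIiIiIhERERERERERERERERERIiIiIiIiIiIiIiIiIiIiIiIREREREREREREREREREREiIiIiIiIiIiIiIiIiIiIiIREREREREREREREREREREiIiIiIiIiIiIiIiIiIiIiIRERERERERERERERERERESIiIiIiIiIiIiIiIiIiIiIhERERERERERERERERERESIiIiIiIiIiIiIiIiIiIiIiERERERERERERERERERESIiIiIiIiIiIiIiIiIiIiIiIRERERERERERERERERERIiIiIiIiIiIiIiIiIiIiIiIhERERERERERERERERERIiIiIiIiIiIiIiIiIiIiIiIiEREREREREREREREREREiIiIiIiIiIiIiIiIiIiIiIiIhERERERERERERERERESIiIiIiIiIiIiIiIiIiIiIiIiIRERERERERERERERESIiIiIiIiIiIiIiIiIiIiIiIiIhERERERERERERERERIiIiIiIiIiIiIiIiIiIiIiIiIhEREREREREREREREREiIiIiIiIiIiIiIiIiIiIiIiIhERERERERERERERERESIiIiIiIiIiIiIiIiIiIiIiIhERERERERERERERERERIiIiIiIiIiIiIiEiIiIiIiIREREREREREREREREREREiIiIiIiIiIiIhESIiIiIiERERERERERERERERERERESIiIiIiIiIiIRERIiIiIhERERERERERERERER"/>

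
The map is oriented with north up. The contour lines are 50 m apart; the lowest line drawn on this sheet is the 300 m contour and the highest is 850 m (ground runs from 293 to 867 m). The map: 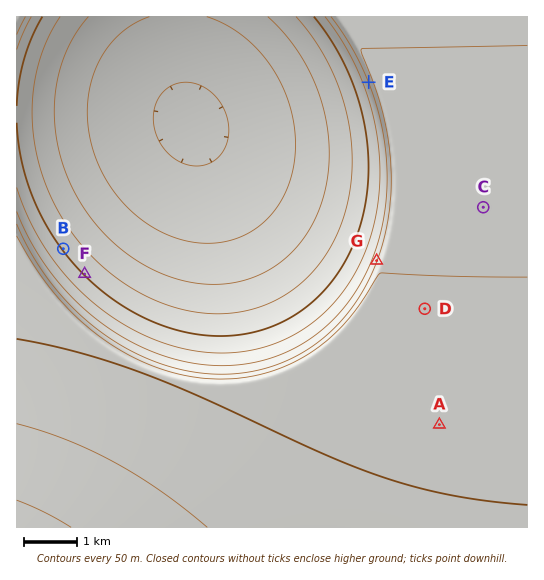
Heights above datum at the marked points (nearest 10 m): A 730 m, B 500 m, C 680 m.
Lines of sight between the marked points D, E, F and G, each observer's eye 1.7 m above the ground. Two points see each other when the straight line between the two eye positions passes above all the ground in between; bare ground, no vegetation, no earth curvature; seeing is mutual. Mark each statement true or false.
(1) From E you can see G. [true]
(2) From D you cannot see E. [true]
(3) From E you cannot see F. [false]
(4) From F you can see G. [true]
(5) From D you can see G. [false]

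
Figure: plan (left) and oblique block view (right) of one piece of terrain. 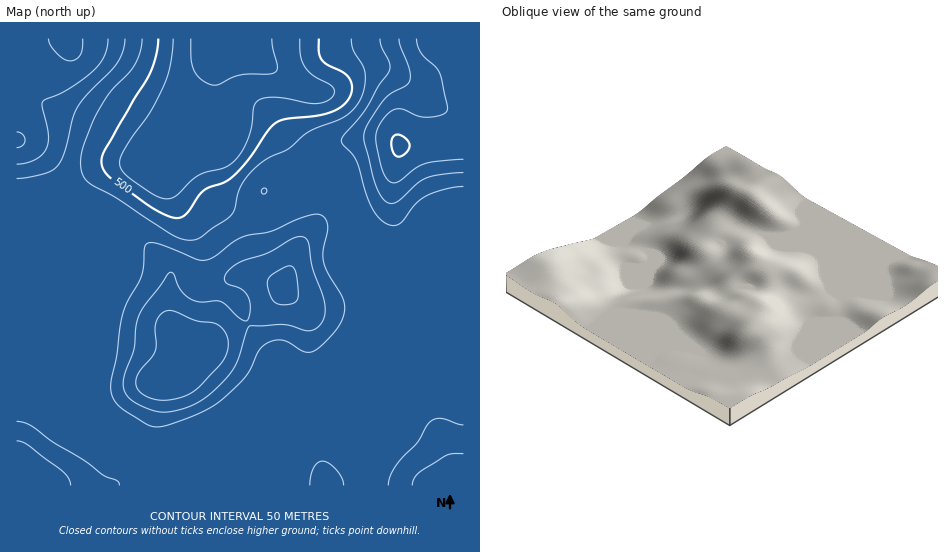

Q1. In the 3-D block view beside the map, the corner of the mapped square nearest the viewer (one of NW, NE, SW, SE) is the SW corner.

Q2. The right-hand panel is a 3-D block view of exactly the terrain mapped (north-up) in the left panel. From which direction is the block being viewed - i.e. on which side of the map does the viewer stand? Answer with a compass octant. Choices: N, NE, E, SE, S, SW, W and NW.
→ SW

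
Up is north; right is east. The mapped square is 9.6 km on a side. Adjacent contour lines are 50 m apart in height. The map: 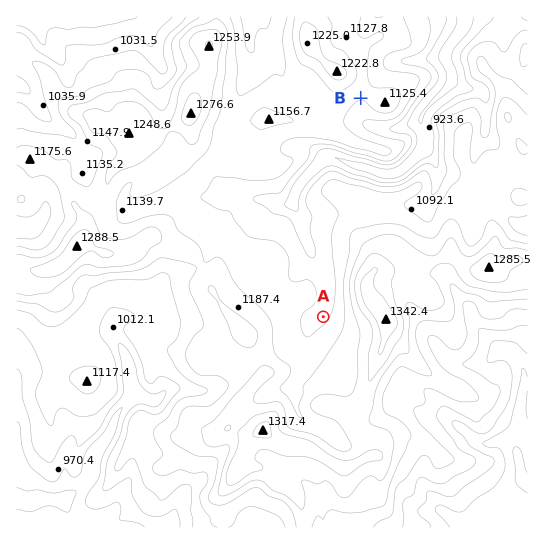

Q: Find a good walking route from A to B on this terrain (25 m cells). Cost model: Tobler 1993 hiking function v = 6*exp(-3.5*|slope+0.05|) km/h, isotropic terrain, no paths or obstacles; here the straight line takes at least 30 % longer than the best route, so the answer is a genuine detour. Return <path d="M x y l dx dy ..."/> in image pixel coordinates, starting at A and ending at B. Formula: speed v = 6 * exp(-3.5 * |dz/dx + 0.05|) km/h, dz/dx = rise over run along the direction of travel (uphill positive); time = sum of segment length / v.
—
<path d="M323 317l0-42-8-16 0-5-12-24 0-12-5-11 0-24 13-26 0-10 2-2 1-2 13-6 4-4 2-3 0-4 4-8 16-16 8-4"/>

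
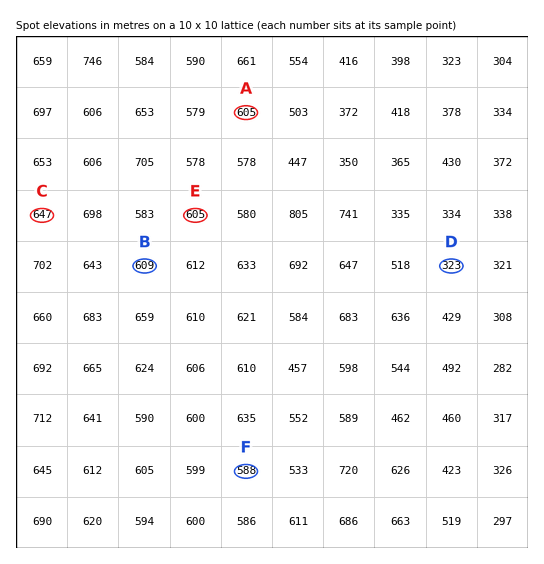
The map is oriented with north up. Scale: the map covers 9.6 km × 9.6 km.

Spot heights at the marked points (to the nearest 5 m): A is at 605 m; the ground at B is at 610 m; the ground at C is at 645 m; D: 325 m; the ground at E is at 605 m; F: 590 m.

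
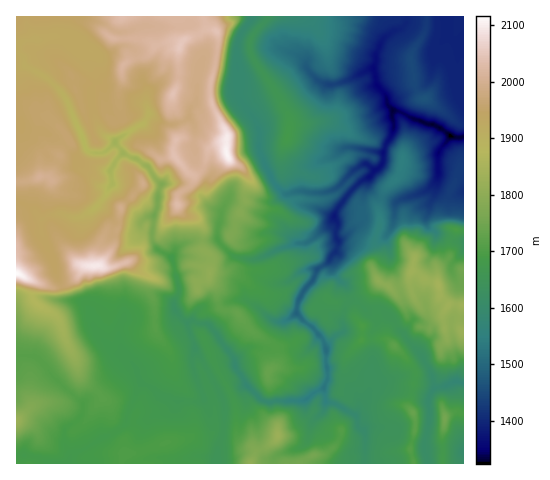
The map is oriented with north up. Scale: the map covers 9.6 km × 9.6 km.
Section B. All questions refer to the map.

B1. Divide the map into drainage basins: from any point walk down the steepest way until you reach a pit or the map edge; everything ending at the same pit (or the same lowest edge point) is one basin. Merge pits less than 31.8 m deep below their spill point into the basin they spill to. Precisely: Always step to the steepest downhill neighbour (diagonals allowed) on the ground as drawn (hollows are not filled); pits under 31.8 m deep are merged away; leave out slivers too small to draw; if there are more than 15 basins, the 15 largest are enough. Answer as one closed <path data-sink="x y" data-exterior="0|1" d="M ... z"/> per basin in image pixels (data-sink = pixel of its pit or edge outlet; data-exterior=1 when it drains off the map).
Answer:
<path data-sink="451 136" data-exterior="0" d="M463 16l-447 1 1 447 397-1-4-17 5-15 0-13-6-11 0-4 6-32-9-14-20-18-10-24 0-16 5-17 10 7 5 0 13-6 1-10 4-1 9 6 12 4 3 3 2 10 8 9-5 9 1 13 9-2 11 8z"/><path data-sink="458 382" data-exterior="0" d="M414 272l-4 1-1 10-13 6-5 0-11-6-4 16 0 16 10 24 20 18 9 14-6 32 0 4 6 11 0 13-5 15 3 15 1 3 28 0 0-29 3-18 11-5 8 1 0-80-8-8-8-1-4 2-1-13 5-9-8-9-2-10-3-3-12-4z"/><path data-sink="463 452" data-exterior="1" d="M459 412l-14 5-3 18 2 29 20-1 0-49z"/>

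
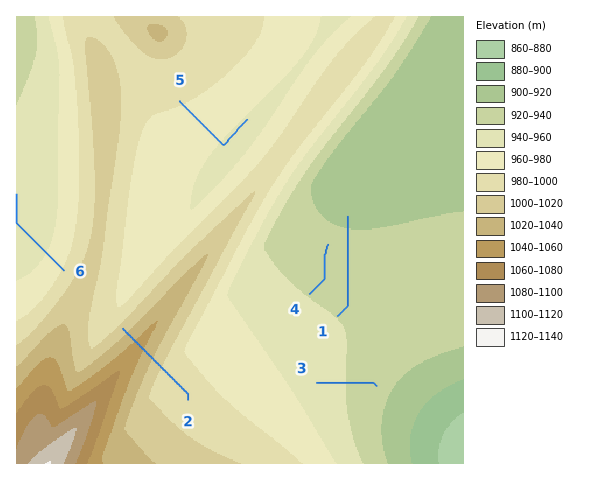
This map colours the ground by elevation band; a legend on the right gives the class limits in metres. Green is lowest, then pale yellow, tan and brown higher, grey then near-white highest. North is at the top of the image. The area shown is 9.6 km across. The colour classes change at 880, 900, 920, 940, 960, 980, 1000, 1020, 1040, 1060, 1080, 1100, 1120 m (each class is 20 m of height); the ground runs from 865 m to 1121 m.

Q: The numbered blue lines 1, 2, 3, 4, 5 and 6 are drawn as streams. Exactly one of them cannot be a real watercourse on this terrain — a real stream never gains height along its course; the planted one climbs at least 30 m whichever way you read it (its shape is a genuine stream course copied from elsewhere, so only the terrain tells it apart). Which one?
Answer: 2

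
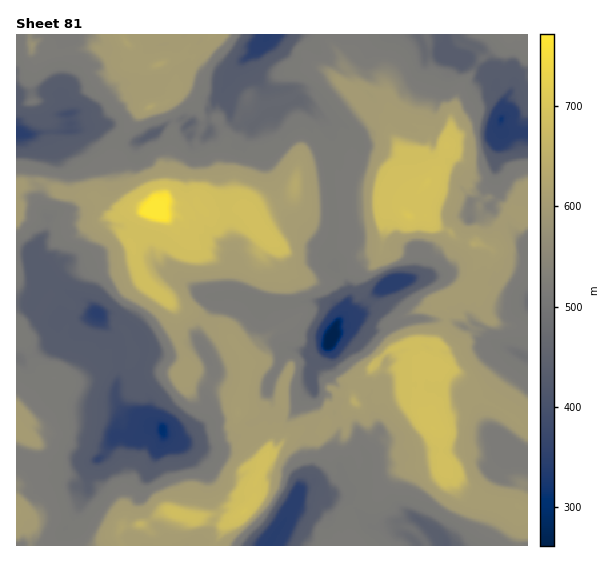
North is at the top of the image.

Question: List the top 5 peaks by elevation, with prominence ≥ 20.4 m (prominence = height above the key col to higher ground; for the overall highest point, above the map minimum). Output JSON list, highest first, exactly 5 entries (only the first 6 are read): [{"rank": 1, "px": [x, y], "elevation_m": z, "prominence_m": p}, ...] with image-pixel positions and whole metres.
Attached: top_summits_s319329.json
[{"rank": 1, "px": [155, 211], "elevation_m": 772, "prominence_m": 511}, {"rank": 2, "px": [409, 216], "elevation_m": 703, "prominence_m": 104}, {"rank": 3, "px": [245, 511], "elevation_m": 695, "prominence_m": 95}, {"rank": 4, "px": [433, 428], "elevation_m": 691, "prominence_m": 91}, {"rank": 5, "px": [181, 515], "elevation_m": 685, "prominence_m": 44}]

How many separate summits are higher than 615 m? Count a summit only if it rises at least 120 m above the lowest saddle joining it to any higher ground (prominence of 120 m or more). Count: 1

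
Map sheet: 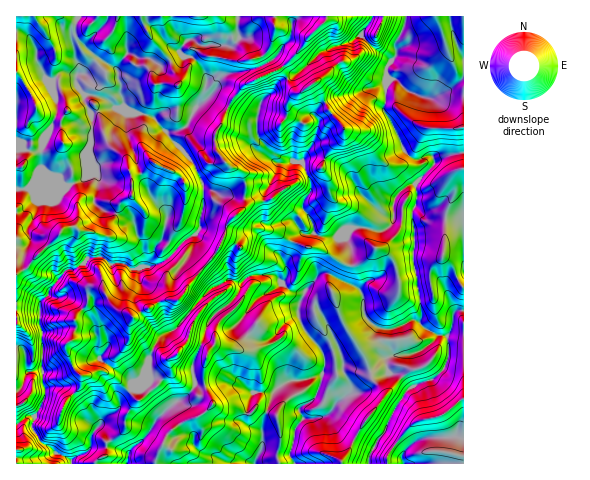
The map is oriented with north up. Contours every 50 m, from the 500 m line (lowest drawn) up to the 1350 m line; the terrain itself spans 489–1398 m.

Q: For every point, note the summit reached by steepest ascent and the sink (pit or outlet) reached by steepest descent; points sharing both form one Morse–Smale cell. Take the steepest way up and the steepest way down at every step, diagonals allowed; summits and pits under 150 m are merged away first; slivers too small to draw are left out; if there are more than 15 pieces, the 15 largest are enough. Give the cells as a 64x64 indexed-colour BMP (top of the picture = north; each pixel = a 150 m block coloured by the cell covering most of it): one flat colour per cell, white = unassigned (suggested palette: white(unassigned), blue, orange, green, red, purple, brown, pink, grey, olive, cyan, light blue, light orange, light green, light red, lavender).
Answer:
<image width="64" height="64" href="data:image/bmp;base64,Qk12CAAAAAAAAHYAAAAoAAAAQAAAAEAAAAABAAQAAAAAAAAIAAATCwAAEwsAABAAAAAAAAAA////ALR3HwAOf/8ALKAsACgn1gC9Z5QAS1aMAMJ34wB/f38AIr28AM++FwDox64AeLv/AIrfmACWmP8A1bDFAGZmZmYzM1VVVVURERERERERERERERERERFEREREREREZmZmMzMzNVVVVRERERERERERERERERERERRERERERERmZmMzMzM1VVVVURERERERERERERERERERFERERERERGZjMzMzMzNVVVVRERERERERERERERERERERREREREREZmMzMzMzMzVVVVUREREREREREREREREREREURERERERmMzMzMzMzM1VVVVERERERERERERERERERERRERERERDYzMzMzMzMzVVVVVVEREREREREREREREREREUREREREMzMzMzMzMzNVVVVVVVERERERERERERERERERREREREQzMzMzMzMzMzVVVVVVVREREREREREREREREREURERERDMzMzMzMzMzMVVVVVVVERERERERERERERERERREREREMzMzMzMzMzMRFVVVVVEREREREREREREREREREUREREQzMzMzMzMzMRERVVVVUREREREREREREREREREREURERDMzMzMzMzMREREVVVVREREREREREREREREREREREUREM3MzMxERERERERFVVVERERERERERERERERERERERFEQ3dzMzEREREREREVVVUREREREREREREREREREREREURDdyEzMRERERERERFVVRERERERERERERERERERERERFENyIRERERERERERERVVEREREREREREREREREREREREUR3IhERERERERERERERERERERERERERERERERERERERRHciERERERERERERERERERERERERERERERERERERERFEciIREREREREREREREREREREREREREREREREREREREUQiIRERERERERERERERERERERERERERERERERERERERRCIhEREREREREREREREREREREREREREREREREREREREUIiEREREREREREREREREREREREREREREREREREREREREiIhERERERERERERERERERERERERERERERERERERERESIiIRERERERERERERERERERERERERERERERERERERERIiIhEREREREREREREREREREREREREREREREREREREREiIiIRERERERERERERERERERERERERERERERERERERESIiIiERERERERERERERERERERERERERERERERERERERIiIiIiEREREiIhEREREREREREREREREREREREREREREiIiIiIiEiIiIiIhERERERERERERERERERERERERERESIiIiIiIiIiIiIiIRERERERERERERERERERERERERERIiIiIiIiIiIiIiIiEREREREREREREREREREREREREREiIiIiIiIiIiIiIiIhERERERERERERERERERERERERESIiIiIiIiIiIiIiIiIRERERERERERERERERERERERERIiIiIiIiIiIiIiIiIhEREREREREREREREREREREREREiIiIiIiIiIiIiIiIiERERERERERERERERERERERERESIiIiIiIiIiIiIiIiIhERERERERERERERERERERERERIiIiIiIiIiIiIiIiIiEREREREREREREREREREREREREiIiIiIiIiIiIiIiIiIREREREREREREREREREREREREREiIiIiIiIiIiIiIiIhERERERERERERERERERERERERERERERIiIiIiIiIiIhERERERERERERERERERERERERERERERESIiIiIiIiIiEREREREREREREREREREREREREREREREREiIiIiIiIiIRERERERERERERERERERERERERERERERESIiIiIiIiIRERERERERERERERERERERERERERERERESIiIiIiIiIREREREREREREREREREREREREREREREREREiIiIiIiIRERERERERERERERERERERERERERERERERESIiIiIiIRERERERERERERERERERERERERERERERERERIiIiIiIREREREREREREREREREREREREREREREREREREiIiIiIRERERERERERERERERERERERERERERERERERESIiIiIREREREREREREREREREREREREREREREREREREREiIRERERERERERERERERERERERERERERERERERERERERERERERERERERERERERERERERERERERERERERERERERERERERERERERERERERERERERERERERERERERERERERERERERERERERERERERERERERERERERERERERERERERERERERERERERERERERERERERERERERERERERERERERERERERERERERERERERERERERERERERERERERERERERERERERERERERERERERERERERERERERERERERERERERERERERERERERERERERERERERERERERERERERERERERERERERERERERERERERERERERERERERERERERERERERERERERERERERERERERERERERERERERERERERERERERERERERERERERERERERERERERERERERERERERERERERERERERERERERERERERERERERERERERERERERERERERERERERERERERERERERERERERERERERERERERERERERERERERERERERERERERERERERERERERERERERERERER"/>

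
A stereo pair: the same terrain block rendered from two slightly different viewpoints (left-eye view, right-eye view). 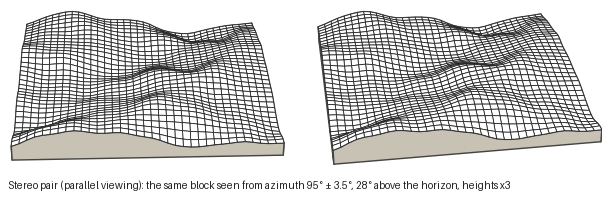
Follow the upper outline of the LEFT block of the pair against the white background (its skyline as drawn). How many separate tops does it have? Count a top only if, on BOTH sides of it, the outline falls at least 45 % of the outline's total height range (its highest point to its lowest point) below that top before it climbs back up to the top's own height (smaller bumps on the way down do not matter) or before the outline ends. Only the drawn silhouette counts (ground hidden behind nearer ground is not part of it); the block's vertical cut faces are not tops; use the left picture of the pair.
3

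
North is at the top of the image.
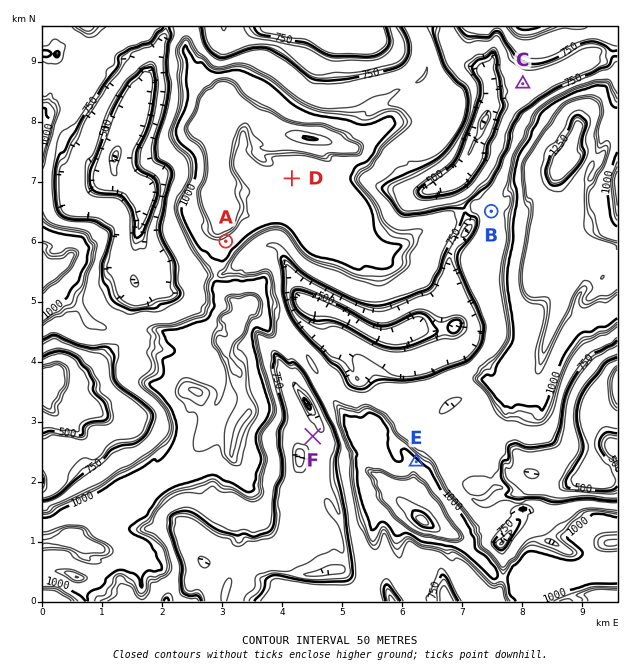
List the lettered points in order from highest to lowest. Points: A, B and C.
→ A B C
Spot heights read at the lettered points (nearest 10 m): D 1030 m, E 1010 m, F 620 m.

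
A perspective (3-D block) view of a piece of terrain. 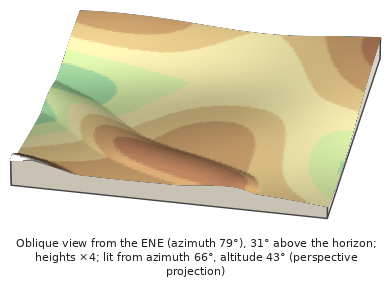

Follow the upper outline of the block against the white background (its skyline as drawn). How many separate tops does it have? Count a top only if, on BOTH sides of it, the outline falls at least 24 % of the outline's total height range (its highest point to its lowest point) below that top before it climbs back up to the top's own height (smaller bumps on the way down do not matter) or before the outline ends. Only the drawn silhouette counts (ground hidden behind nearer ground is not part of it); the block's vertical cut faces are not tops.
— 0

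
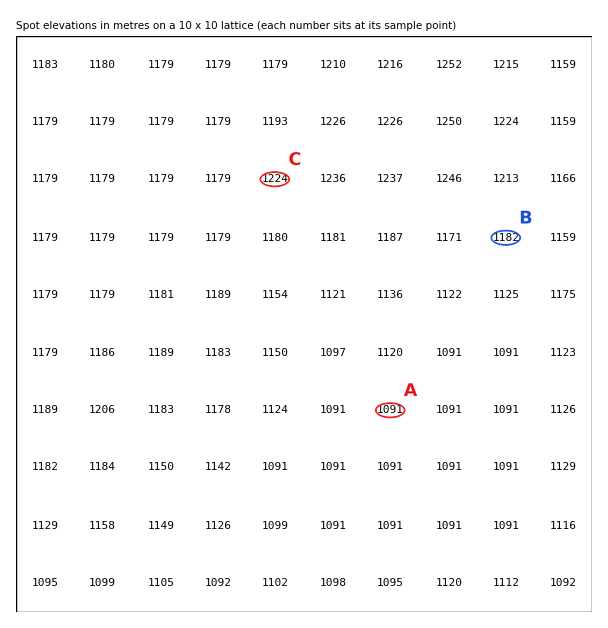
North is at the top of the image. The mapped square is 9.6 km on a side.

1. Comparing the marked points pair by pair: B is below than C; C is above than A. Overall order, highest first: C B A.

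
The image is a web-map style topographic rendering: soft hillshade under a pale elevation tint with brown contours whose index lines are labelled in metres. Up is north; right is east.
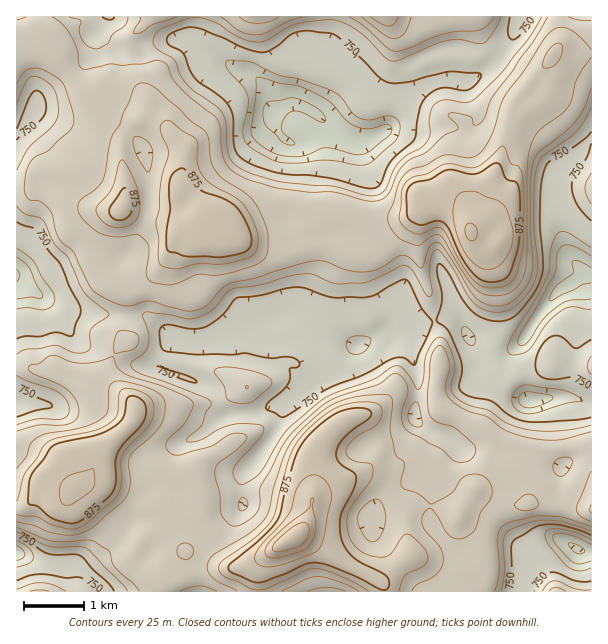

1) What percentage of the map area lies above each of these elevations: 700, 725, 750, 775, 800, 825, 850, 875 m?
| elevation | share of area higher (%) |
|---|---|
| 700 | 97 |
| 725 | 94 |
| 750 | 77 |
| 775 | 64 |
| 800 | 52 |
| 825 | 26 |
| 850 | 15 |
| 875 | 10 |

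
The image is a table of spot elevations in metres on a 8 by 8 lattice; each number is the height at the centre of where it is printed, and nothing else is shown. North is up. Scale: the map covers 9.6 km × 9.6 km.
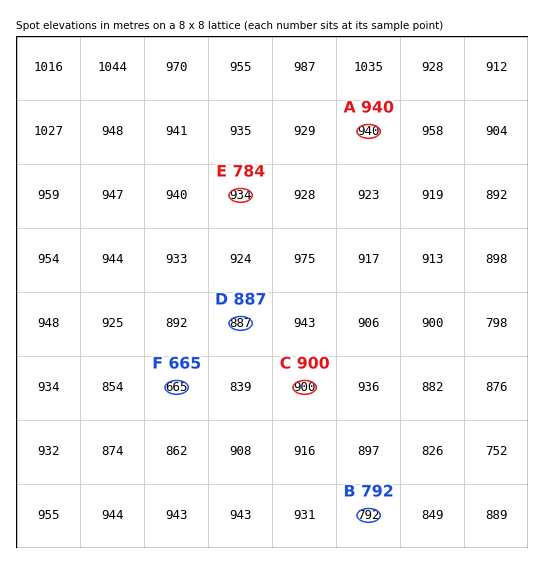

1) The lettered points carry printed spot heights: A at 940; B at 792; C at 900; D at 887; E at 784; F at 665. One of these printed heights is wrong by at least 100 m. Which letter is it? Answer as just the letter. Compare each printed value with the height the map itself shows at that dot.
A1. E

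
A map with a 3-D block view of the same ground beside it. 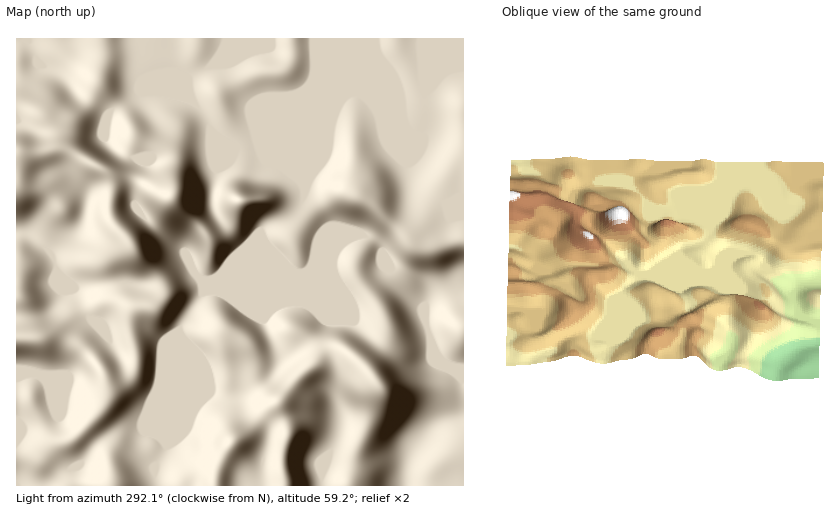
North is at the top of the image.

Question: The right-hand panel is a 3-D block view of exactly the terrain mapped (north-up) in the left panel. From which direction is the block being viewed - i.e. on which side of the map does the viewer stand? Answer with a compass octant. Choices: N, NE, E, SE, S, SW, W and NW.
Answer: S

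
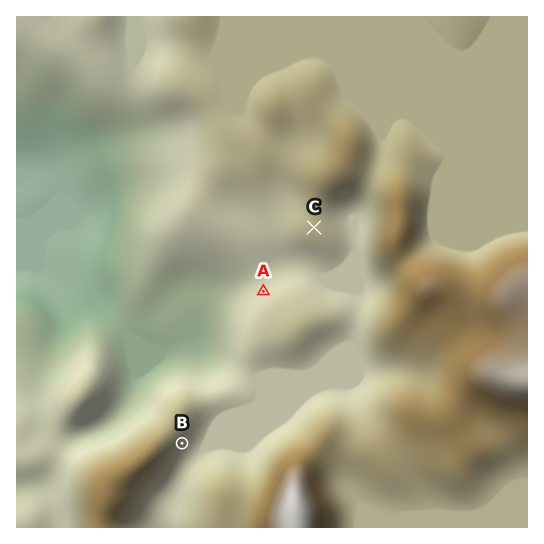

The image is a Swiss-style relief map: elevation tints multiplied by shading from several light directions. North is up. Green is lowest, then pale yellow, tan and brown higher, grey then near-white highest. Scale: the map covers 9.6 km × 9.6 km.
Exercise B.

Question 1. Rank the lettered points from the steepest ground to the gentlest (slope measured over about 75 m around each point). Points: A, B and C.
B A C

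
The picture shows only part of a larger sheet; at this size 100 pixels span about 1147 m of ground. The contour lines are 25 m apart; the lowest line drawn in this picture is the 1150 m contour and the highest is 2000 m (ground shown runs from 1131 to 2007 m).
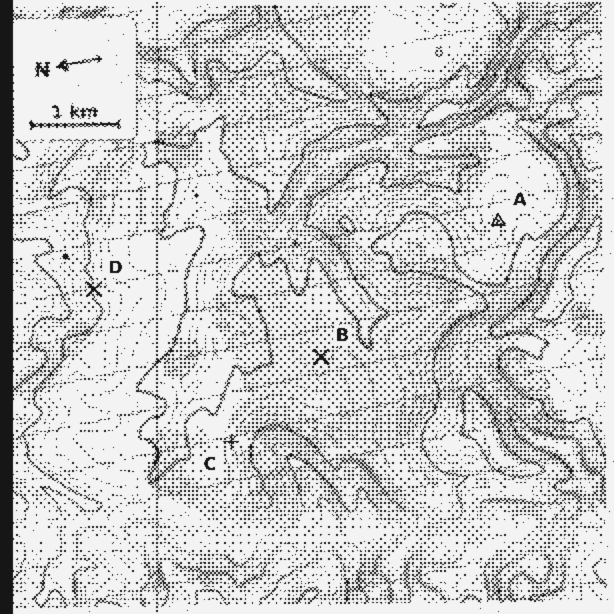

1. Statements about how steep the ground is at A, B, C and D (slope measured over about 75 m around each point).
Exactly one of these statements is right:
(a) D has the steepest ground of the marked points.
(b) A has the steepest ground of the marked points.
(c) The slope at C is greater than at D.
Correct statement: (a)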